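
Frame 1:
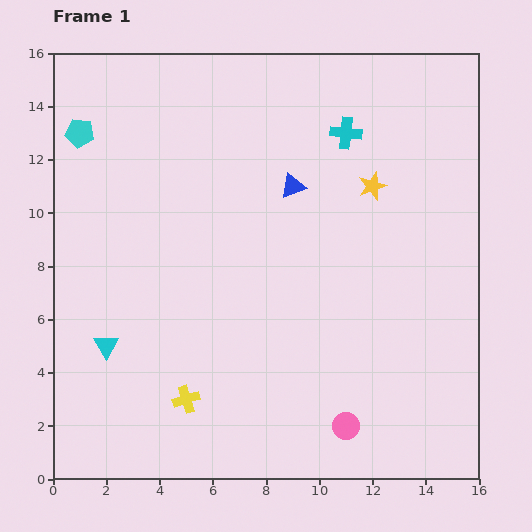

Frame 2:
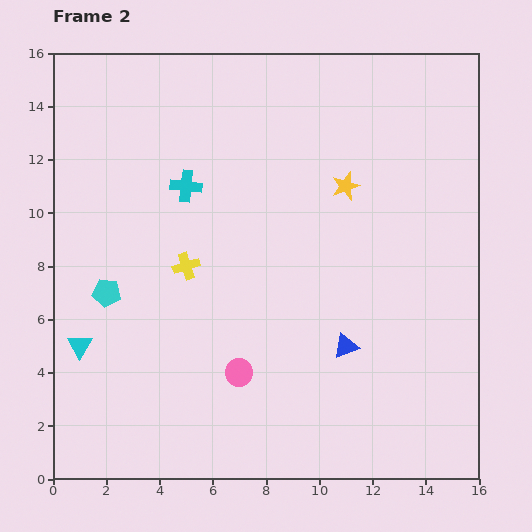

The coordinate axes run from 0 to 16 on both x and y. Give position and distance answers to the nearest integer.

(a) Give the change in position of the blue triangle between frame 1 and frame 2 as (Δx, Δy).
(2, -6)

The blue triangle was at (9, 11) in frame 1 and (11, 5) in frame 2.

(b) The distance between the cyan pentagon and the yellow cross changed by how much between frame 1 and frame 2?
-8

Distance in frame 1: 11. Distance in frame 2: 3.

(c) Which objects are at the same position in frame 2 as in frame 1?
none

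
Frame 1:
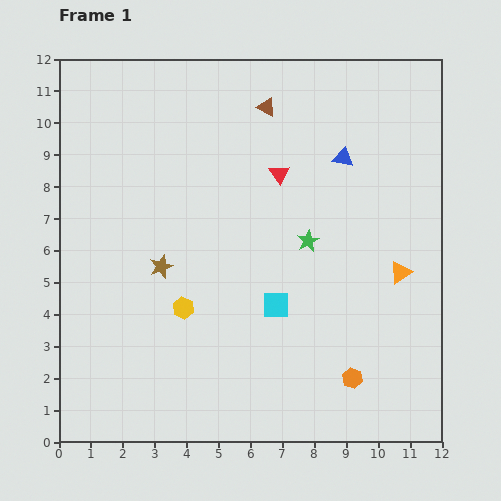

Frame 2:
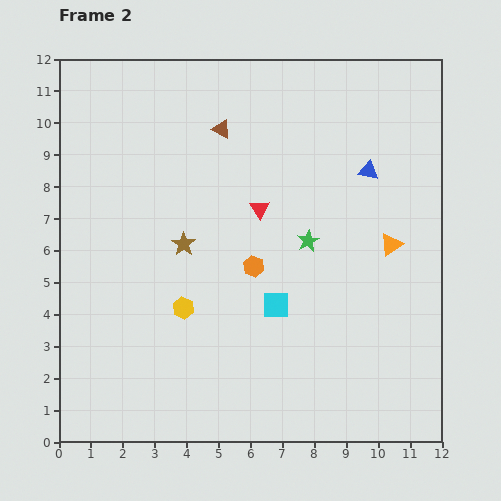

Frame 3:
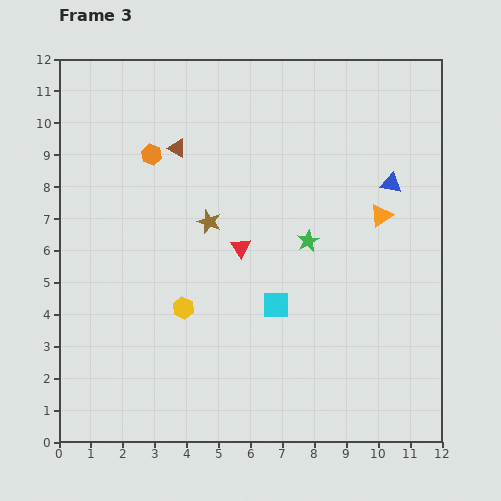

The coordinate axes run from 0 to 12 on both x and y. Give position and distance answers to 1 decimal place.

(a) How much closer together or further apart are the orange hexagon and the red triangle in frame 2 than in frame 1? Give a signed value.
-5.0

Distance in frame 1: 6.8. Distance in frame 2: 1.8.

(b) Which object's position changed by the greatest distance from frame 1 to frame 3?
the orange hexagon

(moved 9.4; next 3.1)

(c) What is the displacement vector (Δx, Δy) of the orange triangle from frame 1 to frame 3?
(-0.6, 1.8)

The orange triangle was at (10.7, 5.3) in frame 1 and (10.1, 7.1) in frame 3.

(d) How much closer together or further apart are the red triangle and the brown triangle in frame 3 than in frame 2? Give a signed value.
+0.9

Distance in frame 2: 2.8. Distance in frame 3: 3.7.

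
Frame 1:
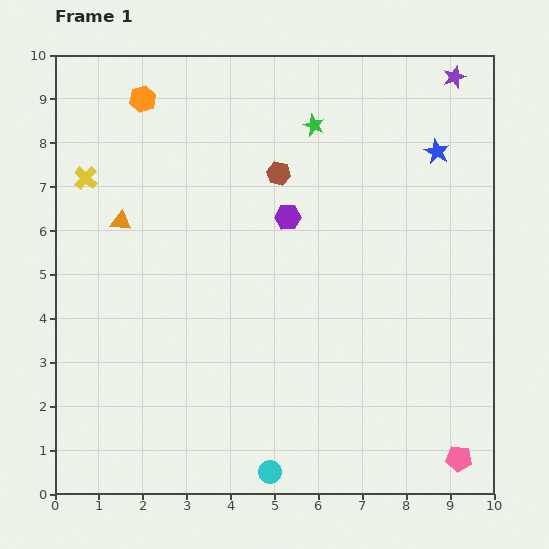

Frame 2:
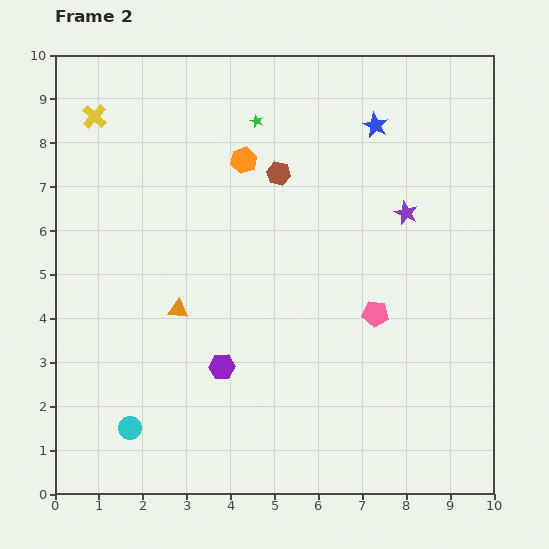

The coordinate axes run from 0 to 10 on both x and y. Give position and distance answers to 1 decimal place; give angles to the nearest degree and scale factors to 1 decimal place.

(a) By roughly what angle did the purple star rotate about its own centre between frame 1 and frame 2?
27° counter-clockwise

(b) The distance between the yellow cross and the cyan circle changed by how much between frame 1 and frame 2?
-0.8

Distance in frame 1: 7.9. Distance in frame 2: 7.1.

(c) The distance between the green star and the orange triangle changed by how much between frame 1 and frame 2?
-0.2

Distance in frame 1: 4.9. Distance in frame 2: 4.7.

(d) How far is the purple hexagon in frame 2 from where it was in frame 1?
3.7

The purple hexagon moved from (5.3, 6.3) to (3.8, 2.9), a distance of √(1.5² + 3.4²) ≈ 3.7.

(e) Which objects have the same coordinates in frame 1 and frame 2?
the brown hexagon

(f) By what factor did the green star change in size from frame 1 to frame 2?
0.6×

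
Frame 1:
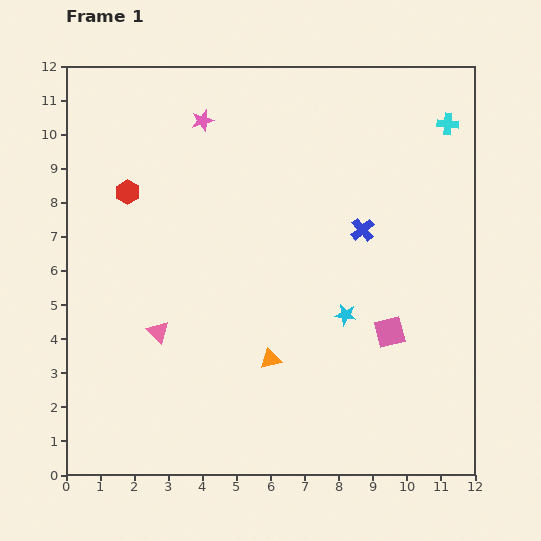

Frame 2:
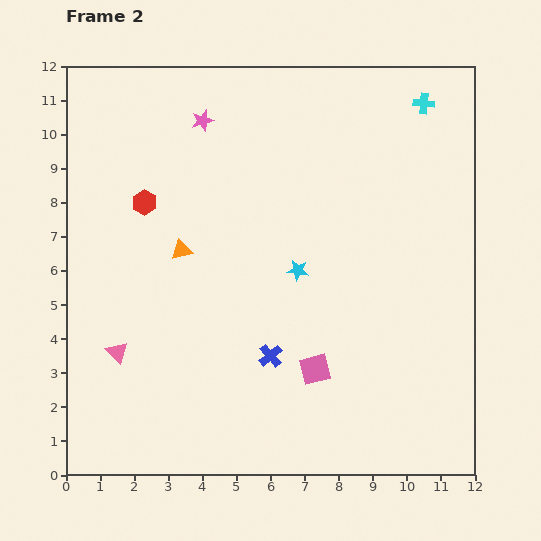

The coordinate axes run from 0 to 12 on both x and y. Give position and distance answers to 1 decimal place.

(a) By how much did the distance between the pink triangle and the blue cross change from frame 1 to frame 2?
-2.2

Distance in frame 1: 6.7. Distance in frame 2: 4.5.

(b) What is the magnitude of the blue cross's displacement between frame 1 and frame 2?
4.6

The blue cross moved from (8.7, 7.2) to (6.0, 3.5), a distance of √(2.7² + 3.7²) ≈ 4.6.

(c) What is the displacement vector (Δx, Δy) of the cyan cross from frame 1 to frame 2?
(-0.7, 0.6)

The cyan cross was at (11.2, 10.3) in frame 1 and (10.5, 10.9) in frame 2.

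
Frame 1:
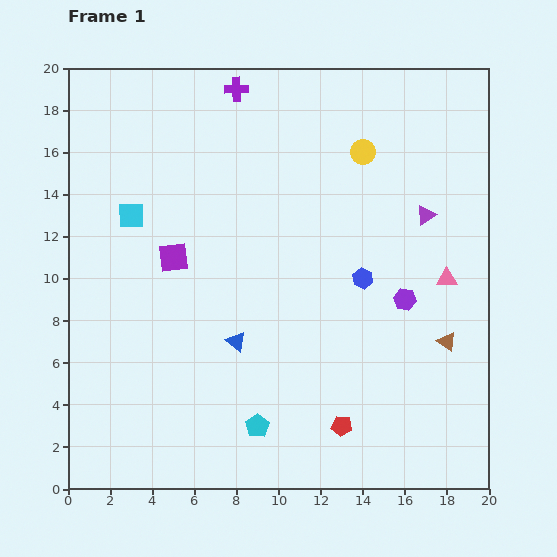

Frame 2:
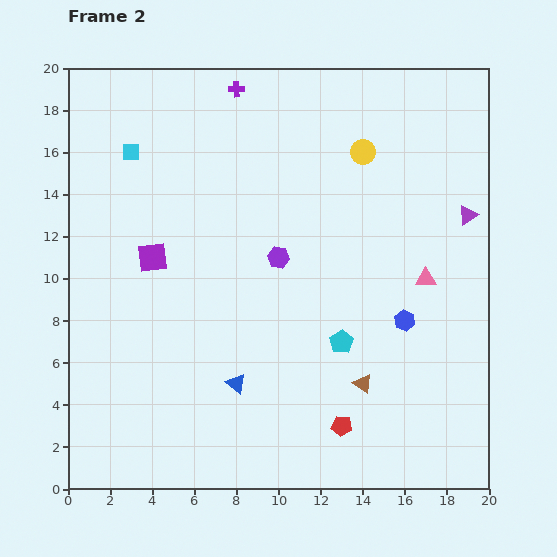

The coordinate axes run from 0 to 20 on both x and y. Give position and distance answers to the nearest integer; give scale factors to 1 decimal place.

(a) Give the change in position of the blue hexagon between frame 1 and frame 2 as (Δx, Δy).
(2, -2)

The blue hexagon was at (14, 10) in frame 1 and (16, 8) in frame 2.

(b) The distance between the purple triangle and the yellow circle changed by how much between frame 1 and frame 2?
+2

Distance in frame 1: 4. Distance in frame 2: 6.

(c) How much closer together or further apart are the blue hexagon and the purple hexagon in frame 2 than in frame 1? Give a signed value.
+5

Distance in frame 1: 2. Distance in frame 2: 7.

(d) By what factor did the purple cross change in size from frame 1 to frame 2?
0.7×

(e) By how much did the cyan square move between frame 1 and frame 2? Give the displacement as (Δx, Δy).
(0, 3)

The cyan square was at (3, 13) in frame 1 and (3, 16) in frame 2.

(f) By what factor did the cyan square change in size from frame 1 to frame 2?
0.7×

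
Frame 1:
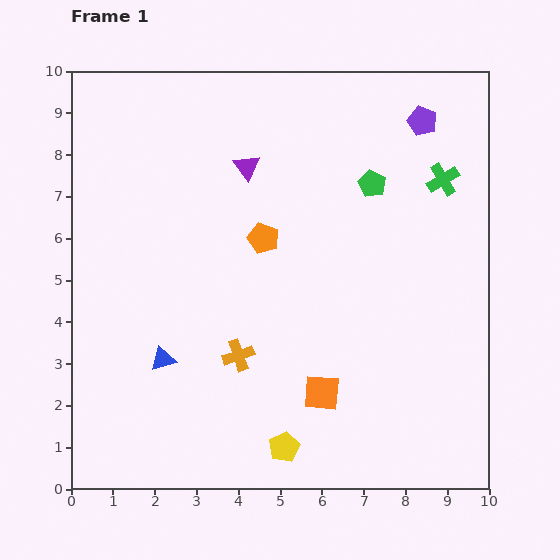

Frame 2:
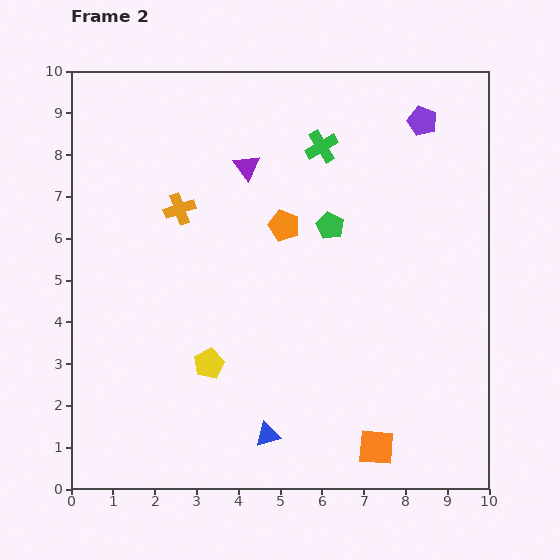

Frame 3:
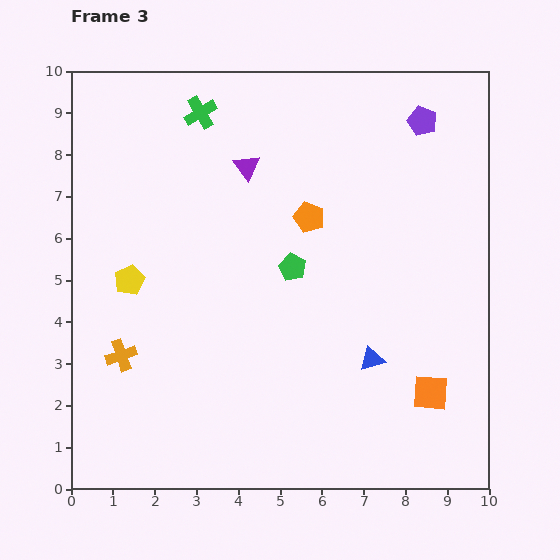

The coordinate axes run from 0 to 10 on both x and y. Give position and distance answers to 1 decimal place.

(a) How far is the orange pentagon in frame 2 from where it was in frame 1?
0.6

The orange pentagon moved from (4.6, 6.0) to (5.1, 6.3), a distance of √(0.5² + 0.3²) ≈ 0.6.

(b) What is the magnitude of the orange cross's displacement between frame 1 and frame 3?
2.8

The orange cross moved from (4.0, 3.2) to (1.2, 3.2), a distance of √(2.8² + 0.0²) ≈ 2.8.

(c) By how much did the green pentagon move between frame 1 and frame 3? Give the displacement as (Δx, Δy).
(-1.9, -2.0)

The green pentagon was at (7.2, 7.3) in frame 1 and (5.3, 5.3) in frame 3.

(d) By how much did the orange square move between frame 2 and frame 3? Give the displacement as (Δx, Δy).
(1.3, 1.3)

The orange square was at (7.3, 1.0) in frame 2 and (8.6, 2.3) in frame 3.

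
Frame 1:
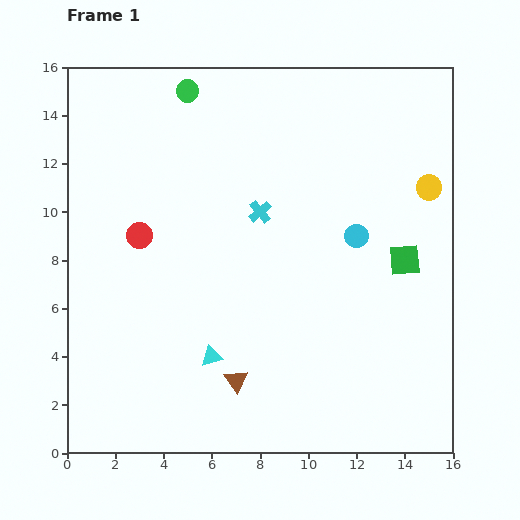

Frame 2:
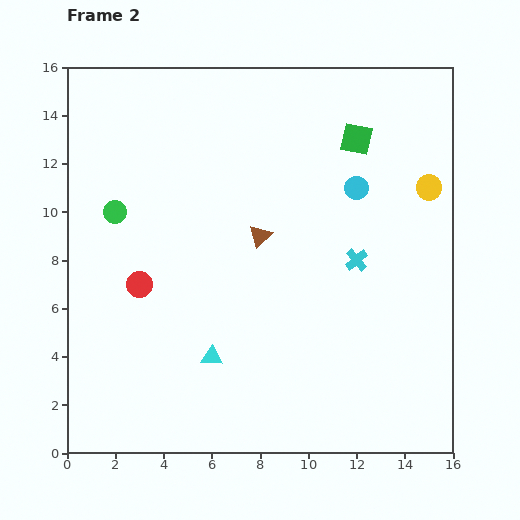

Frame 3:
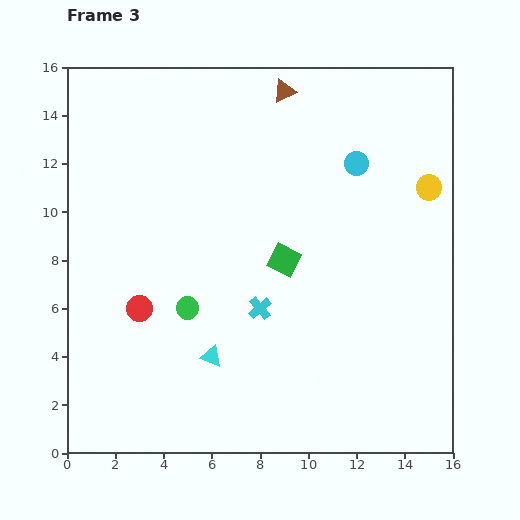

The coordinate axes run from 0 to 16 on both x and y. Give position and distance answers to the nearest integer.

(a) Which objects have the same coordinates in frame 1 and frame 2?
the yellow circle, the cyan triangle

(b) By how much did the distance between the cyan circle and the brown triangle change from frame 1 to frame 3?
-4

Distance in frame 1: 8. Distance in frame 3: 4.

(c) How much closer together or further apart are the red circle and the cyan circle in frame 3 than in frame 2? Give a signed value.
+1

Distance in frame 2: 10. Distance in frame 3: 11.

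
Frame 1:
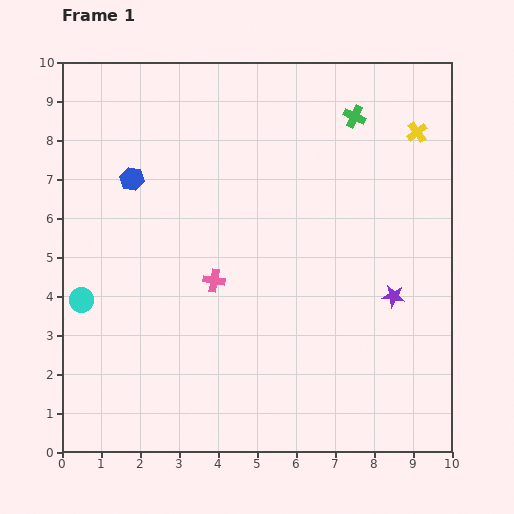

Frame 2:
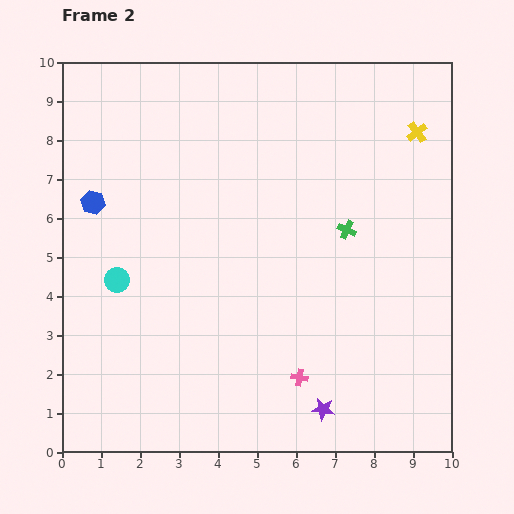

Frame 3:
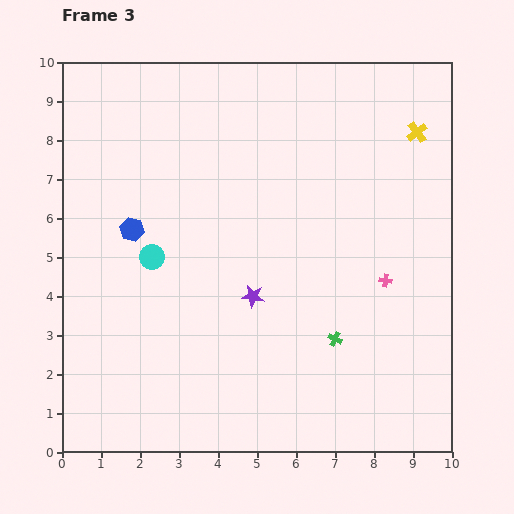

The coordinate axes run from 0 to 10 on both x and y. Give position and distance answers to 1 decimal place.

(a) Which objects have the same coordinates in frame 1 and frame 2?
the yellow cross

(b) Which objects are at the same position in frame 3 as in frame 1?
the yellow cross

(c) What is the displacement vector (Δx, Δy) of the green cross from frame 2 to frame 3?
(-0.3, -2.8)

The green cross was at (7.3, 5.7) in frame 2 and (7.0, 2.9) in frame 3.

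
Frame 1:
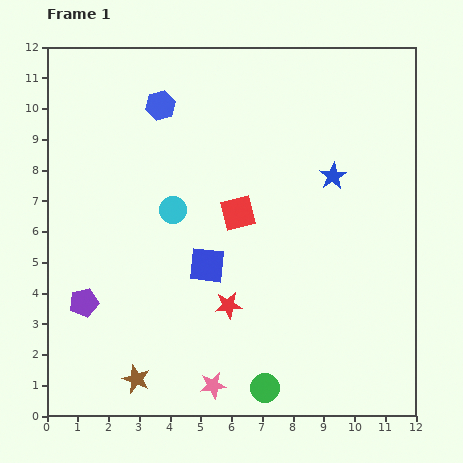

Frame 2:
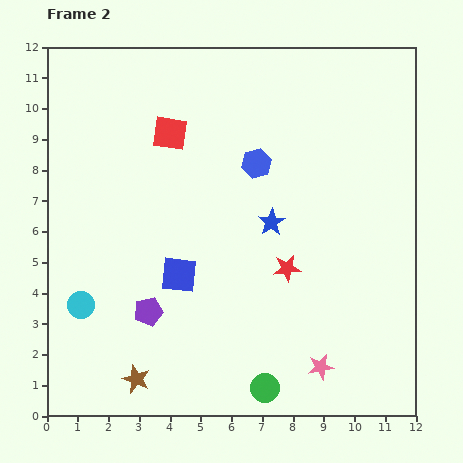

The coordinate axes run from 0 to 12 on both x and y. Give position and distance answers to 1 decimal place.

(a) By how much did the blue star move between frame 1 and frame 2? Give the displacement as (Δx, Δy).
(-2.0, -1.5)

The blue star was at (9.3, 7.8) in frame 1 and (7.3, 6.3) in frame 2.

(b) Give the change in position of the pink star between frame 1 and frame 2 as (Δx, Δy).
(3.5, 0.6)

The pink star was at (5.4, 1.0) in frame 1 and (8.9, 1.6) in frame 2.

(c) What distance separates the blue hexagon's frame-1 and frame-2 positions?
3.6

The blue hexagon moved from (3.7, 10.1) to (6.8, 8.2), a distance of √(3.1² + 1.9²) ≈ 3.6.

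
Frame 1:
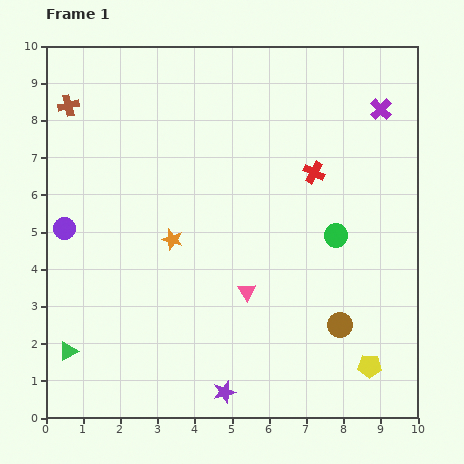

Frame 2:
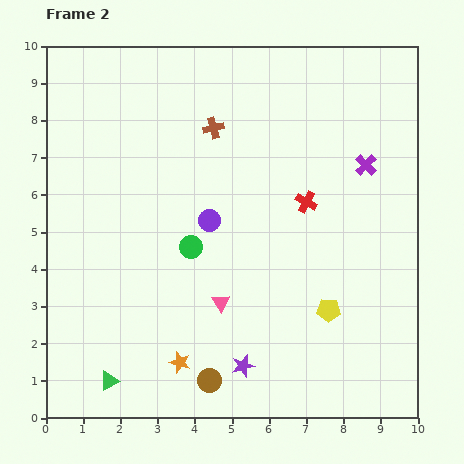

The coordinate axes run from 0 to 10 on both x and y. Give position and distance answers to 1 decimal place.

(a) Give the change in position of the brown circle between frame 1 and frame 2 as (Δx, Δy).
(-3.5, -1.5)

The brown circle was at (7.9, 2.5) in frame 1 and (4.4, 1.0) in frame 2.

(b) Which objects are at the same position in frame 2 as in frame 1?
none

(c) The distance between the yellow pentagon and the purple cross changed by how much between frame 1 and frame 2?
-2.9

Distance in frame 1: 6.9. Distance in frame 2: 4.0.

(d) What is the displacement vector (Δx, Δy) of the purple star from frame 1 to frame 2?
(0.5, 0.7)

The purple star was at (4.8, 0.7) in frame 1 and (5.3, 1.4) in frame 2.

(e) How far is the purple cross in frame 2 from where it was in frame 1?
1.6

The purple cross moved from (9.0, 8.3) to (8.6, 6.8), a distance of √(0.4² + 1.5²) ≈ 1.6.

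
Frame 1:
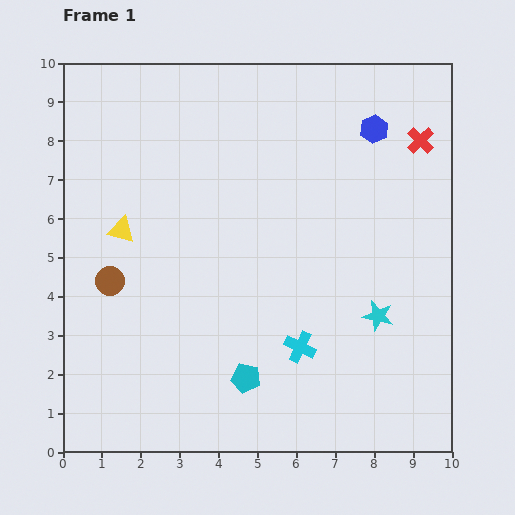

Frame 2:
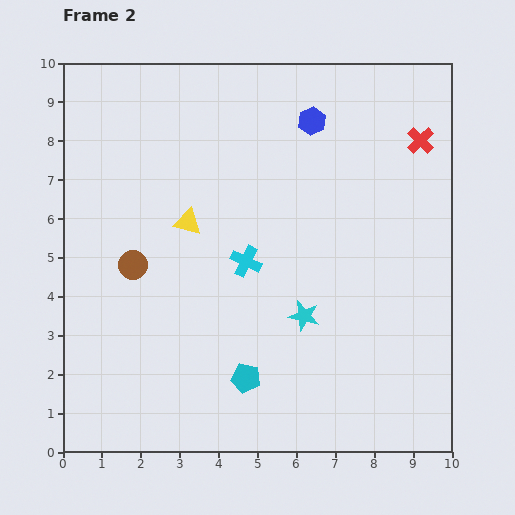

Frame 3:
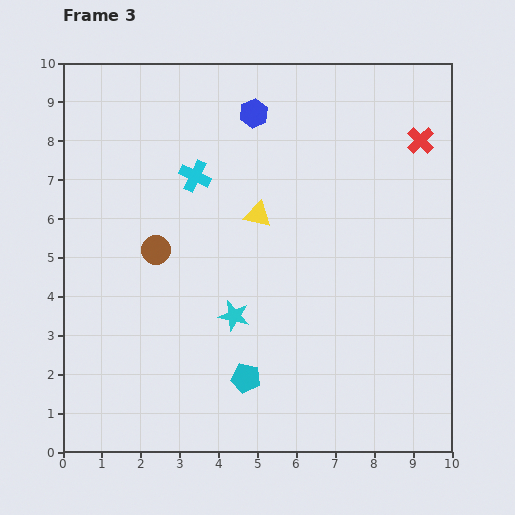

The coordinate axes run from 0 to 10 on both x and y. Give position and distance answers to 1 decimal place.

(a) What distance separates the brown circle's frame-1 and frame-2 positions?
0.7

The brown circle moved from (1.2, 4.4) to (1.8, 4.8), a distance of √(0.6² + 0.4²) ≈ 0.7.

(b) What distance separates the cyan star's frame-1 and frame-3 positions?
3.7

The cyan star moved from (8.1, 3.5) to (4.4, 3.5), a distance of √(3.7² + 0.0²) ≈ 3.7.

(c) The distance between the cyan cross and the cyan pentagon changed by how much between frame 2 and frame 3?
+2.4

Distance in frame 2: 3.0. Distance in frame 3: 5.4.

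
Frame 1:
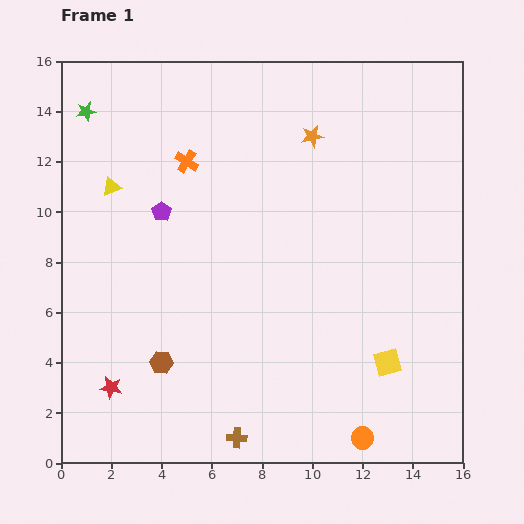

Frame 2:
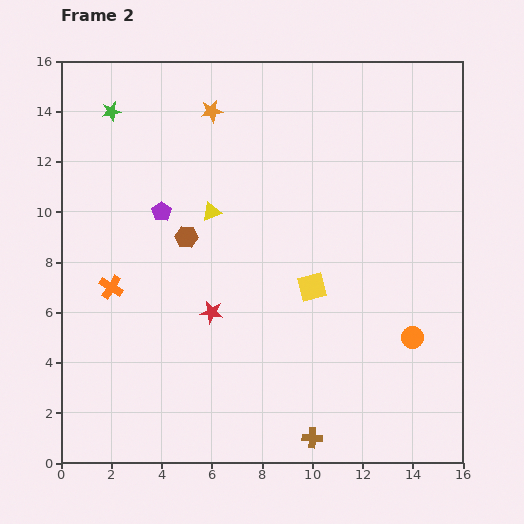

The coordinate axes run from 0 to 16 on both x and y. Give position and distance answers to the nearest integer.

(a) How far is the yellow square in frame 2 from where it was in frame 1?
4

The yellow square moved from (13, 4) to (10, 7), a distance of √(3² + 3²) ≈ 4.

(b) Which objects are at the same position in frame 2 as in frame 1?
the purple pentagon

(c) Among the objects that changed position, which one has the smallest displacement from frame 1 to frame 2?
the green star

(moved 1)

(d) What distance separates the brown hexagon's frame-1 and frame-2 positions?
5

The brown hexagon moved from (4, 4) to (5, 9), a distance of √(1² + 5²) ≈ 5.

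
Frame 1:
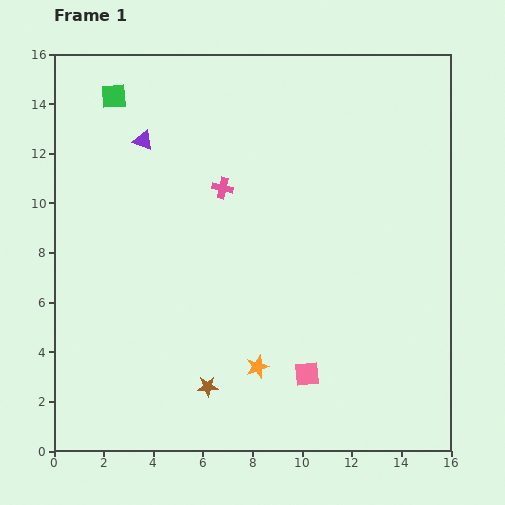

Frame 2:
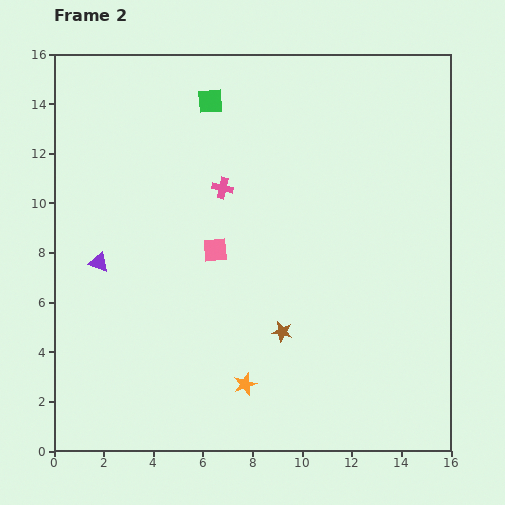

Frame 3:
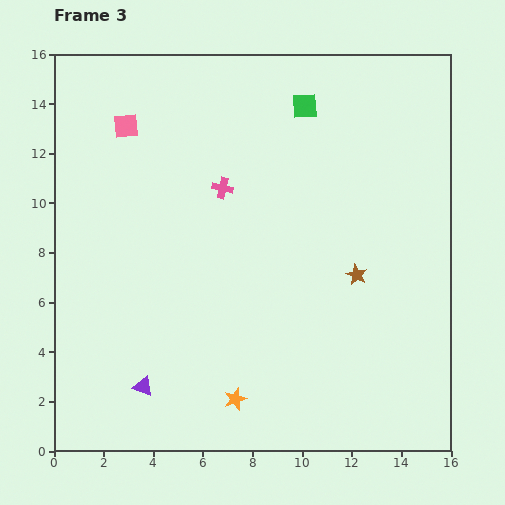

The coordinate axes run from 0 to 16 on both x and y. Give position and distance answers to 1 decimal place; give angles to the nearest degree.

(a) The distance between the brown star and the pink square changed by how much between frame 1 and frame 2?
+0.3

Distance in frame 1: 4.0. Distance in frame 2: 4.3.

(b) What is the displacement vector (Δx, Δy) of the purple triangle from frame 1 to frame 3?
(0.0, -9.9)

The purple triangle was at (3.6, 12.5) in frame 1 and (3.6, 2.6) in frame 3.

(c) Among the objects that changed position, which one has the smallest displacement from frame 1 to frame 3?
the orange star

(moved 1.6)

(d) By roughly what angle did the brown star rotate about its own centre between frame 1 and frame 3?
30° clockwise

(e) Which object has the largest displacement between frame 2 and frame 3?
the pink square

(moved 6.2; next 5.3)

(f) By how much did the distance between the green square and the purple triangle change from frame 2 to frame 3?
+5.1

Distance in frame 2: 7.9. Distance in frame 3: 13.0.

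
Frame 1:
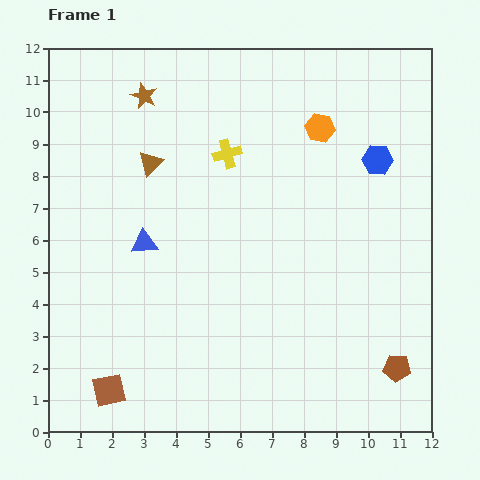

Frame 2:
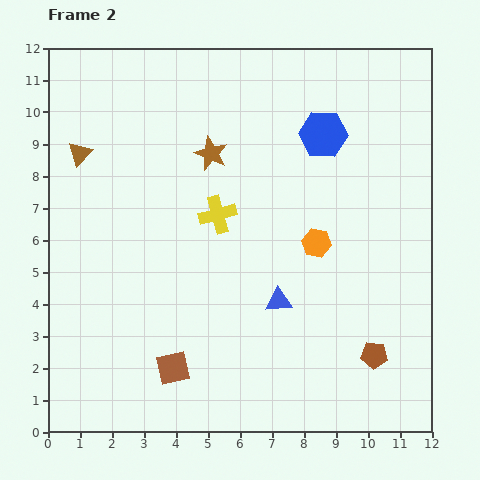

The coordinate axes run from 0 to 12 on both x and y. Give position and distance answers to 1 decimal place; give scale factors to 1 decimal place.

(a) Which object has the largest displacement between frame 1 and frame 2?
the blue triangle

(moved 4.6; next 3.6)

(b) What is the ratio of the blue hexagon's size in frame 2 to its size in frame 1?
1.6×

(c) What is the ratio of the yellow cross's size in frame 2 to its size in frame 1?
1.3×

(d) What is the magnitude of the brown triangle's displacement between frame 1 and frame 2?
2.2

The brown triangle moved from (3.2, 8.4) to (1.0, 8.7), a distance of √(2.2² + 0.3²) ≈ 2.2.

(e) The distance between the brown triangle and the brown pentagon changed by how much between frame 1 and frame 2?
+1.2

Distance in frame 1: 10.0. Distance in frame 2: 11.2.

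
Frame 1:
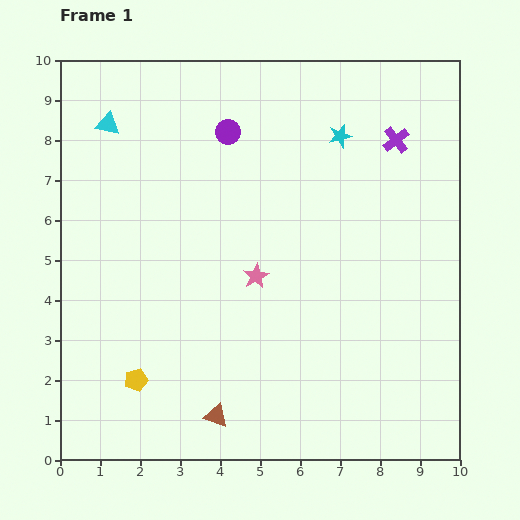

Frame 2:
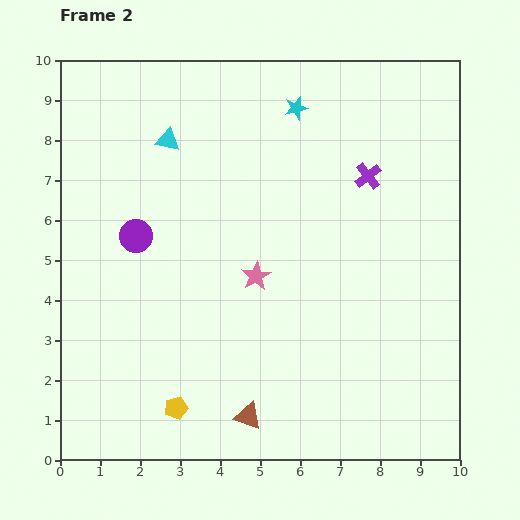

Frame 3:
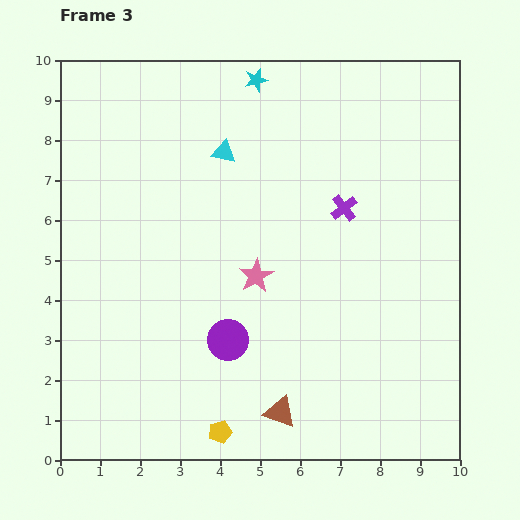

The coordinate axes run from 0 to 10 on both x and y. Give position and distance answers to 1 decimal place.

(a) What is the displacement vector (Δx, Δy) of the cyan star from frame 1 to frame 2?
(-1.1, 0.7)

The cyan star was at (7.0, 8.1) in frame 1 and (5.9, 8.8) in frame 2.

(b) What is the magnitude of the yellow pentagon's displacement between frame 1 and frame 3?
2.5

The yellow pentagon moved from (1.9, 2.0) to (4.0, 0.7), a distance of √(2.1² + 1.3²) ≈ 2.5.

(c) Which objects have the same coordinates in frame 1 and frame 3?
the pink star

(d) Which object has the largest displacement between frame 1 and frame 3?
the purple circle

(moved 5.2; next 3.0)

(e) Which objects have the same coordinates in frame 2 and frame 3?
the pink star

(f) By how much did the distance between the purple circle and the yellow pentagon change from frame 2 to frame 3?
-2.1

Distance in frame 2: 4.4. Distance in frame 3: 2.3.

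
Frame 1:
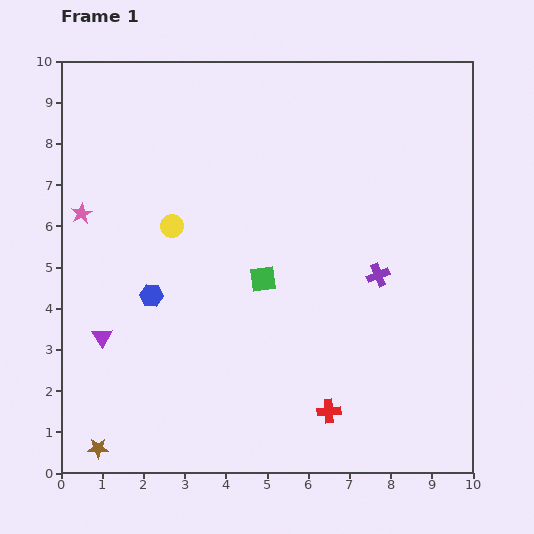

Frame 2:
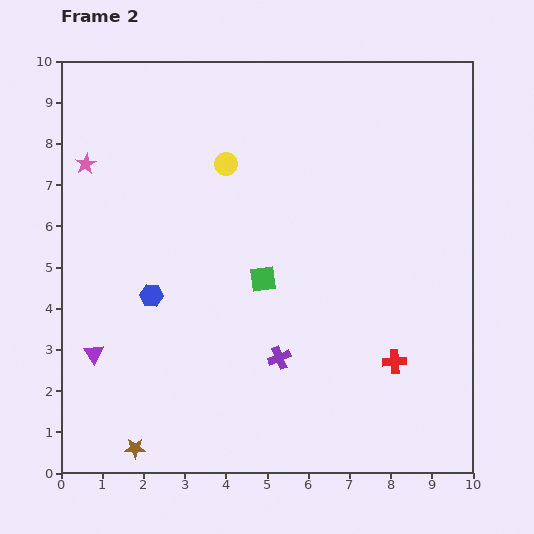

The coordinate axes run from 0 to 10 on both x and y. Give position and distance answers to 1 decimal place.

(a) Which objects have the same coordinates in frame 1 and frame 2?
the blue hexagon, the green square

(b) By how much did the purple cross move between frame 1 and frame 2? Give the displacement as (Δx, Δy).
(-2.4, -2.0)

The purple cross was at (7.7, 4.8) in frame 1 and (5.3, 2.8) in frame 2.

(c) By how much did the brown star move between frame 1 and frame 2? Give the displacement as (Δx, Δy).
(0.9, 0.0)

The brown star was at (0.9, 0.6) in frame 1 and (1.8, 0.6) in frame 2.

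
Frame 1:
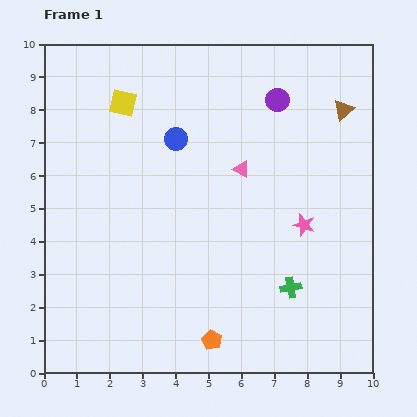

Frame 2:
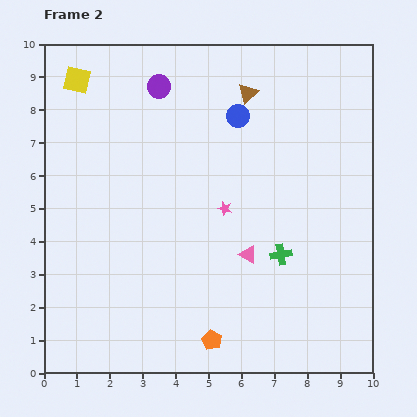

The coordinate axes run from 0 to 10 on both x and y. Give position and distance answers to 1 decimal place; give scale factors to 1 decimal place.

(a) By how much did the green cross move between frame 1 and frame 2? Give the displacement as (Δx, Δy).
(-0.3, 1.0)

The green cross was at (7.5, 2.6) in frame 1 and (7.2, 3.6) in frame 2.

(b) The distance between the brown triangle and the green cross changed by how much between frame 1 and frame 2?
-0.6

Distance in frame 1: 5.6. Distance in frame 2: 5.0.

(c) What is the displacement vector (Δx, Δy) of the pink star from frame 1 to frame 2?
(-2.4, 0.5)

The pink star was at (7.9, 4.5) in frame 1 and (5.5, 5.0) in frame 2.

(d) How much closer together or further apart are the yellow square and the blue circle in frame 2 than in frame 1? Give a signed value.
+3.1

Distance in frame 1: 1.9. Distance in frame 2: 5.0.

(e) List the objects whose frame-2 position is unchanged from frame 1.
the orange pentagon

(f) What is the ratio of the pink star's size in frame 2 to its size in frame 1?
0.6×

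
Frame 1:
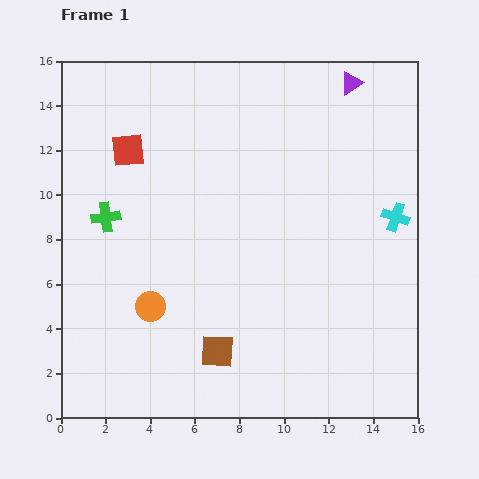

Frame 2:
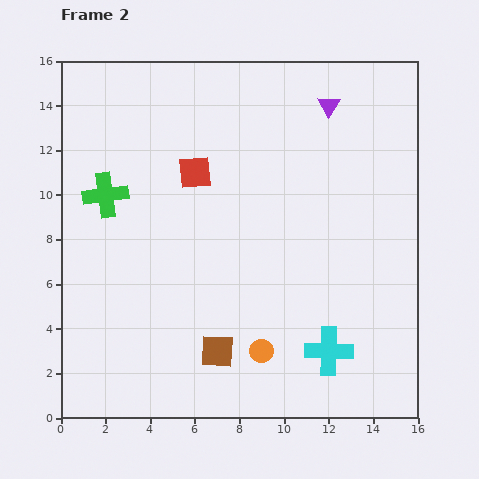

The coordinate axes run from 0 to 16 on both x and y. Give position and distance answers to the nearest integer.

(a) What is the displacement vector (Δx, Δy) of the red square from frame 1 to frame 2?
(3, -1)

The red square was at (3, 12) in frame 1 and (6, 11) in frame 2.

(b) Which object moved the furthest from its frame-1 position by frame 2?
the cyan cross

(moved 7; next 5)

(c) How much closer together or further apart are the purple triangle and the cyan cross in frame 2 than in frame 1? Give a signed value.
+5

Distance in frame 1: 6. Distance in frame 2: 11.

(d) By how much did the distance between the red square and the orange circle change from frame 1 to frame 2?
+2

Distance in frame 1: 7. Distance in frame 2: 9.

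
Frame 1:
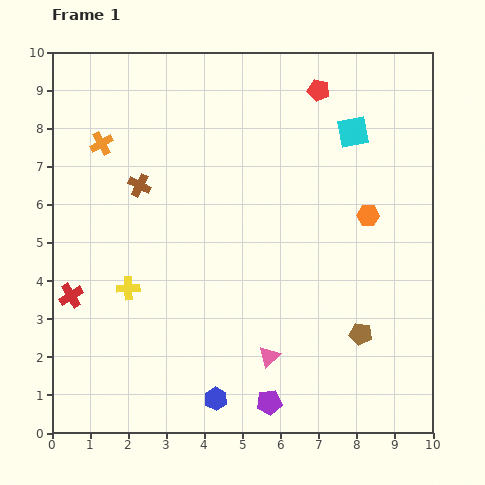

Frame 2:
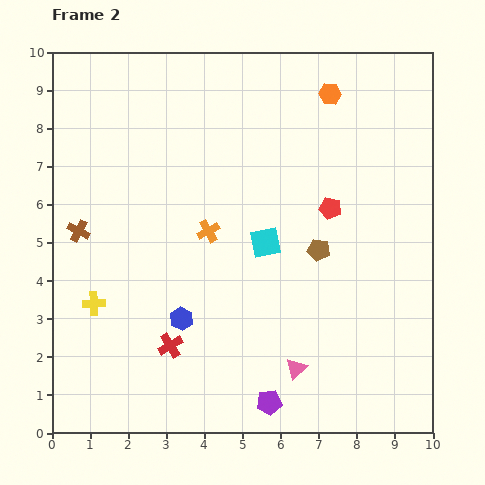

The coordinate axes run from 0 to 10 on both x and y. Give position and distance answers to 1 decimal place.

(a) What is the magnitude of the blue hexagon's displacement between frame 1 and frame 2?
2.3

The blue hexagon moved from (4.3, 0.9) to (3.4, 3.0), a distance of √(0.9² + 2.1²) ≈ 2.3.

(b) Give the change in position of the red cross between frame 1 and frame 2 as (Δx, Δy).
(2.6, -1.3)

The red cross was at (0.5, 3.6) in frame 1 and (3.1, 2.3) in frame 2.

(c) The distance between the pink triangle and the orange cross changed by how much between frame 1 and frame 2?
-2.8

Distance in frame 1: 7.1. Distance in frame 2: 4.3.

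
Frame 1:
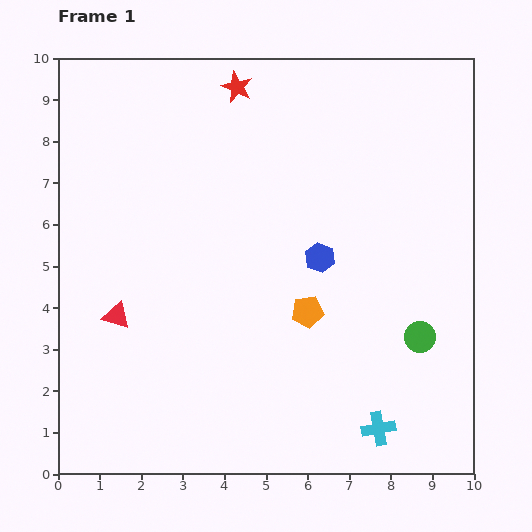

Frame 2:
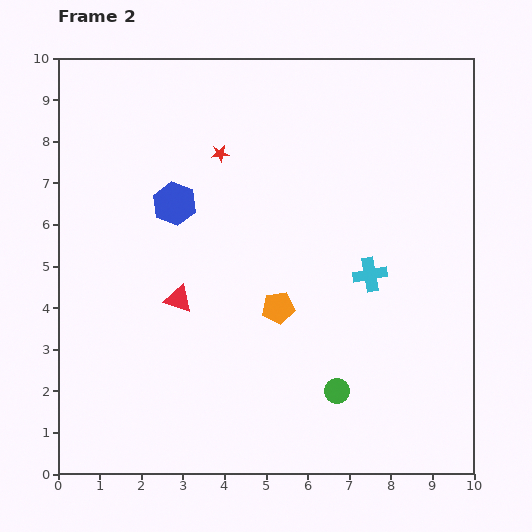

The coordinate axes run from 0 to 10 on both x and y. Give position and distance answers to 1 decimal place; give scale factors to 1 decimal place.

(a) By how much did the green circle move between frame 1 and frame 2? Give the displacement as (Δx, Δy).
(-2.0, -1.3)

The green circle was at (8.7, 3.3) in frame 1 and (6.7, 2.0) in frame 2.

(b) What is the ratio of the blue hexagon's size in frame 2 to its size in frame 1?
1.5×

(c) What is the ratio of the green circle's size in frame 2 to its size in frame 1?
0.8×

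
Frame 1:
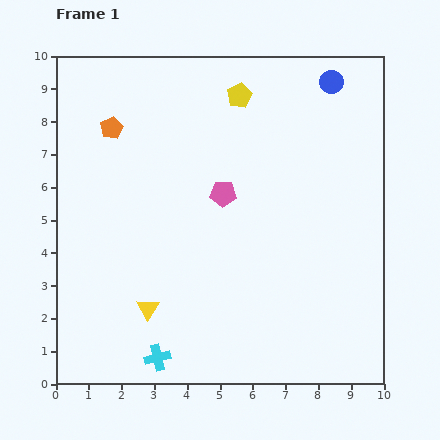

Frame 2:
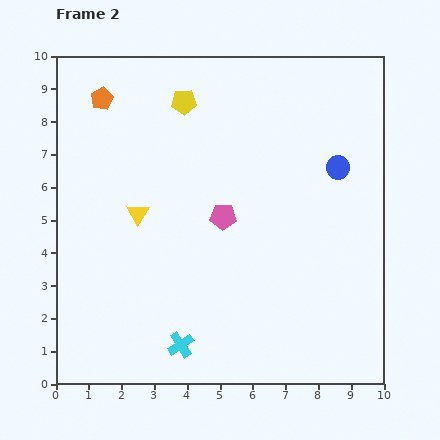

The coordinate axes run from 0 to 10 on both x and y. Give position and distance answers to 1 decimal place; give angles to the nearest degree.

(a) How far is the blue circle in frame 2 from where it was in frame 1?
2.6

The blue circle moved from (8.4, 9.2) to (8.6, 6.6), a distance of √(0.2² + 2.6²) ≈ 2.6.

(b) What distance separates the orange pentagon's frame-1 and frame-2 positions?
0.9

The orange pentagon moved from (1.7, 7.8) to (1.4, 8.7), a distance of √(0.3² + 0.9²) ≈ 0.9.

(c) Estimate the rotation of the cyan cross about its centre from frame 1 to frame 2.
19° counter-clockwise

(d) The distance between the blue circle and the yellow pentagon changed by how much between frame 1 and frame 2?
+2.3

Distance in frame 1: 2.8. Distance in frame 2: 5.1.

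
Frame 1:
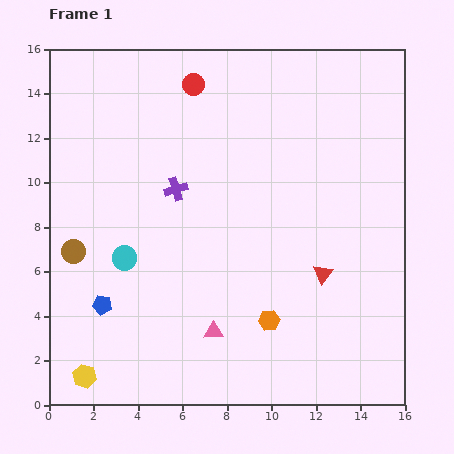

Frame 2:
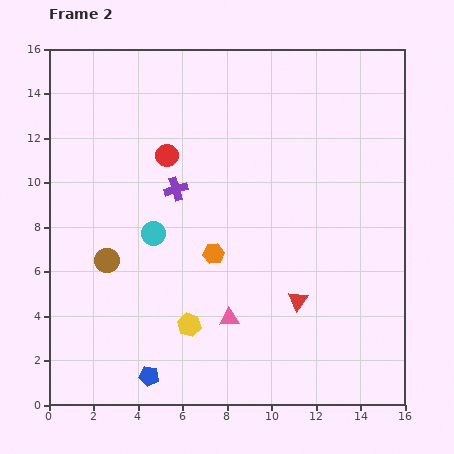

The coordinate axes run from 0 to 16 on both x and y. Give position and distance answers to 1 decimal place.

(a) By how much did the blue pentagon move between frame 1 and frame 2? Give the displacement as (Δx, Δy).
(2.1, -3.2)

The blue pentagon was at (2.4, 4.5) in frame 1 and (4.5, 1.3) in frame 2.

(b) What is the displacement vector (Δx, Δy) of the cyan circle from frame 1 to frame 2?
(1.3, 1.1)

The cyan circle was at (3.4, 6.6) in frame 1 and (4.7, 7.7) in frame 2.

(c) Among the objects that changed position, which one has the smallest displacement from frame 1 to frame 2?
the pink triangle

(moved 0.9)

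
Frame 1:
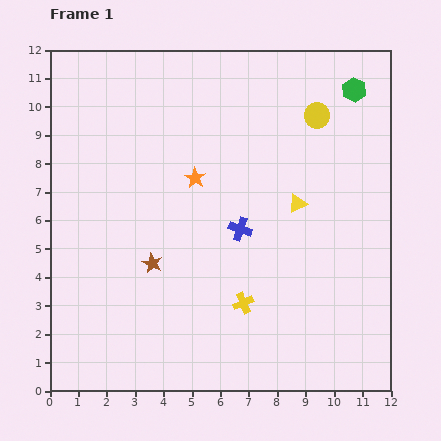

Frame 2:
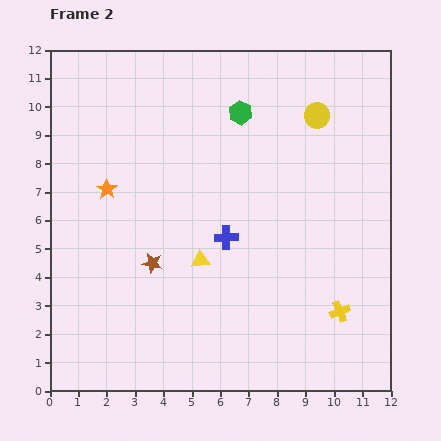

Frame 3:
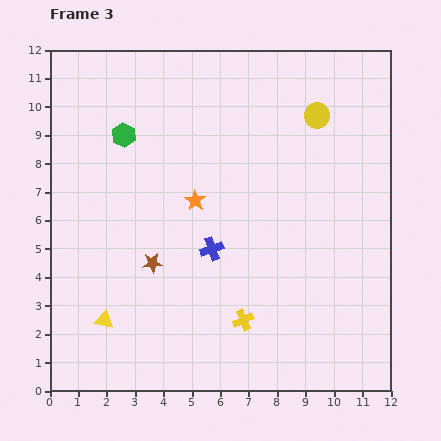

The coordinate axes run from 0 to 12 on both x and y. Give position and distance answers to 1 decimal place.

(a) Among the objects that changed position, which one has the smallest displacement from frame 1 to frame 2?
the blue cross

(moved 0.6)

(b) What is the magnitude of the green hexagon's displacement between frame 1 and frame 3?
8.3

The green hexagon moved from (10.7, 10.6) to (2.6, 9.0), a distance of √(8.1² + 1.6²) ≈ 8.3.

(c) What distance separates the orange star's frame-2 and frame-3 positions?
3.1

The orange star moved from (2.0, 7.1) to (5.1, 6.7), a distance of √(3.1² + 0.4²) ≈ 3.1.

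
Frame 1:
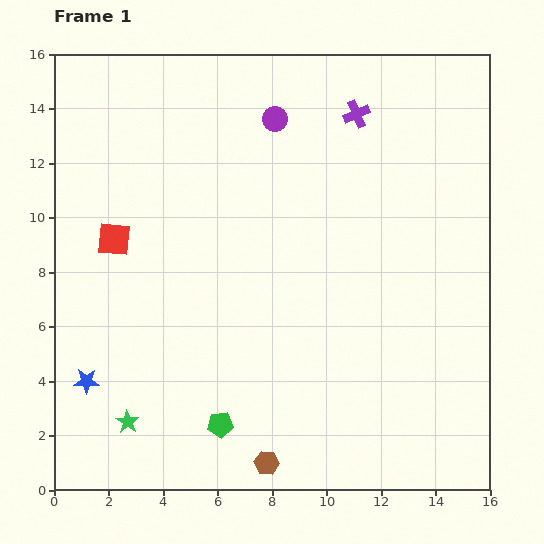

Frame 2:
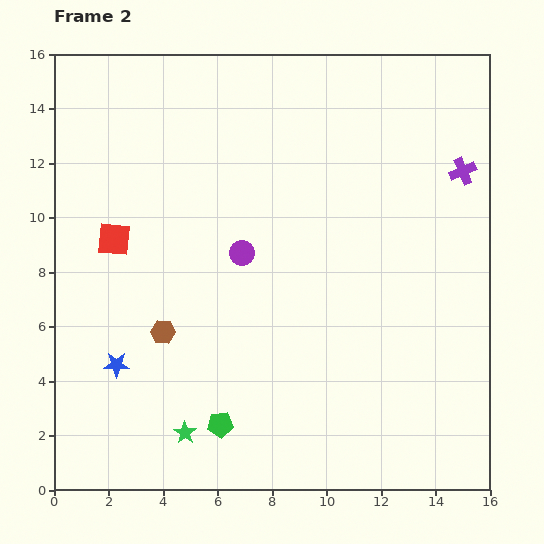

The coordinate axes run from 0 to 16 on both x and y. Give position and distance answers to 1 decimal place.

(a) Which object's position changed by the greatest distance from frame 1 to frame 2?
the brown hexagon

(moved 6.1; next 5.0)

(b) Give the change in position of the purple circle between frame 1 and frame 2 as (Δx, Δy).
(-1.2, -4.9)

The purple circle was at (8.1, 13.6) in frame 1 and (6.9, 8.7) in frame 2.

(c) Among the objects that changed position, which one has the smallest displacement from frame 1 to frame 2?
the blue star

(moved 1.3)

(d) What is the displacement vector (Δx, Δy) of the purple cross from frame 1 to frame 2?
(3.9, -2.1)

The purple cross was at (11.1, 13.8) in frame 1 and (15.0, 11.7) in frame 2.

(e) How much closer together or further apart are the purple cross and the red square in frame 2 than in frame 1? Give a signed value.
+3.0

Distance in frame 1: 10.0. Distance in frame 2: 13.0.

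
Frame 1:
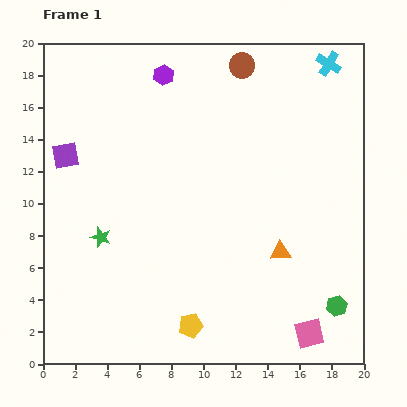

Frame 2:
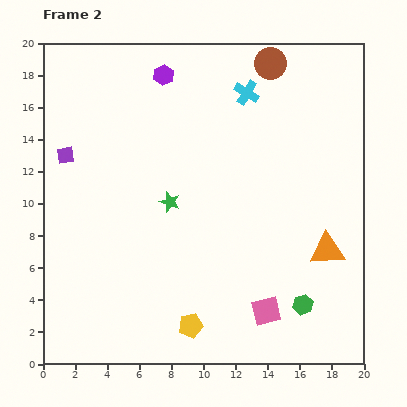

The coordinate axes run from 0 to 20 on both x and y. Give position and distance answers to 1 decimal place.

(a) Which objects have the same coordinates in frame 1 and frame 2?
the yellow pentagon, the purple square, the purple hexagon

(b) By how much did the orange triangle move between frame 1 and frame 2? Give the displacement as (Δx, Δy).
(2.9, 0.1)

The orange triangle was at (14.8, 7.0) in frame 1 and (17.7, 7.1) in frame 2.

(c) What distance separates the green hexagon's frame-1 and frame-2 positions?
2.1

The green hexagon moved from (18.3, 3.6) to (16.2, 3.7), a distance of √(2.1² + 0.1²) ≈ 2.1.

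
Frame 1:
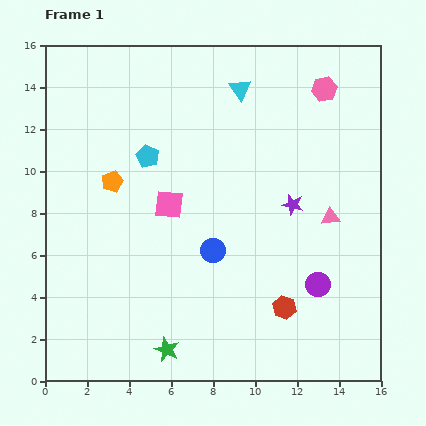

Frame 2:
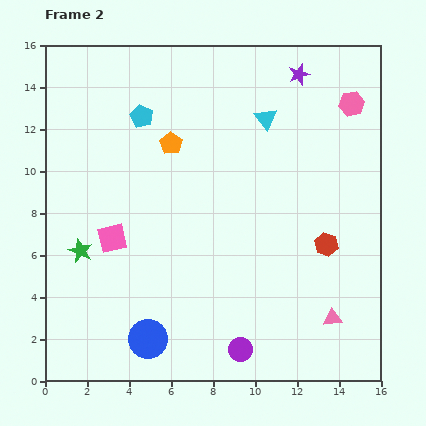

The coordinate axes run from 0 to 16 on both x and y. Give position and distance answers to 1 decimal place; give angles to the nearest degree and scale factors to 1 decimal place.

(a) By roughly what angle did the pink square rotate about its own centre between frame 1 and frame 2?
20° counter-clockwise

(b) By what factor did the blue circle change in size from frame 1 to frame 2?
1.6×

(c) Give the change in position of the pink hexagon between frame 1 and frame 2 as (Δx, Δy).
(1.3, -0.7)

The pink hexagon was at (13.3, 13.9) in frame 1 and (14.6, 13.2) in frame 2.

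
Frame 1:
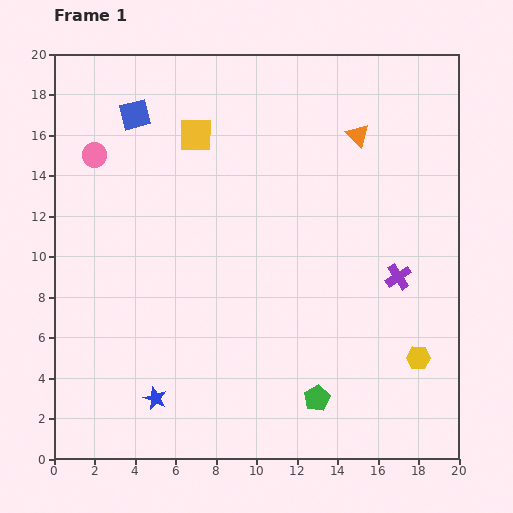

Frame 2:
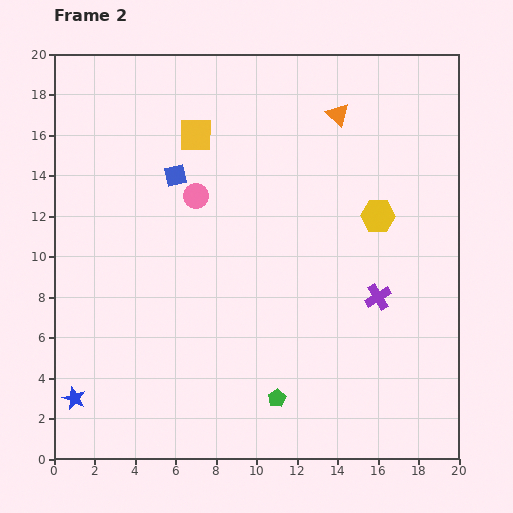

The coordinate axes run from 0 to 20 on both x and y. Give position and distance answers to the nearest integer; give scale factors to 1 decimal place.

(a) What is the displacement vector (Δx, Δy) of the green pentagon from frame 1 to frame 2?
(-2, 0)

The green pentagon was at (13, 3) in frame 1 and (11, 3) in frame 2.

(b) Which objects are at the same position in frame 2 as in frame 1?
the yellow square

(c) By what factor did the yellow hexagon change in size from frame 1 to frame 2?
1.4×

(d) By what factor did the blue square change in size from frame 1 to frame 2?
0.7×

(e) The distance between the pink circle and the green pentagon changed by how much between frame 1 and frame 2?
-5

Distance in frame 1: 16. Distance in frame 2: 11.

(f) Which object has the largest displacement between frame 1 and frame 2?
the yellow hexagon

(moved 7; next 5)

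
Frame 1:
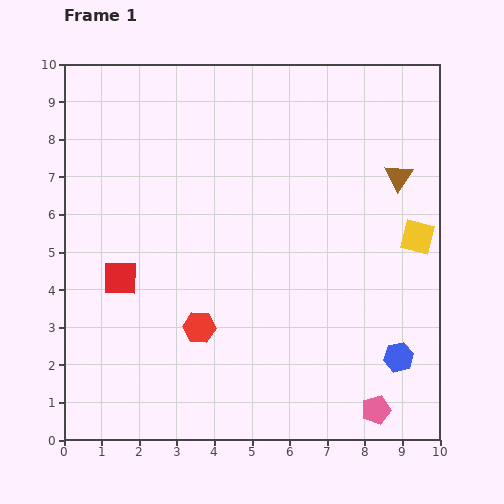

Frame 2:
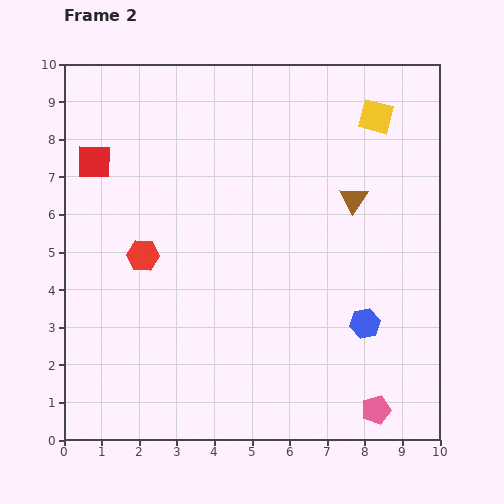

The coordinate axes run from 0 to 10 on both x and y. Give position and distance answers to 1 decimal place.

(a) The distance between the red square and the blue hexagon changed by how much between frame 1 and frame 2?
+0.7

Distance in frame 1: 7.7. Distance in frame 2: 8.4.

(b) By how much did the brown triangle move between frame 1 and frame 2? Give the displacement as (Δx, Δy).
(-1.2, -0.6)

The brown triangle was at (8.9, 7.0) in frame 1 and (7.7, 6.4) in frame 2.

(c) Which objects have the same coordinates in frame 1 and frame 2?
the pink pentagon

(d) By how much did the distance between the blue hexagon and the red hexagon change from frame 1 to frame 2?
+0.8

Distance in frame 1: 5.4. Distance in frame 2: 6.2.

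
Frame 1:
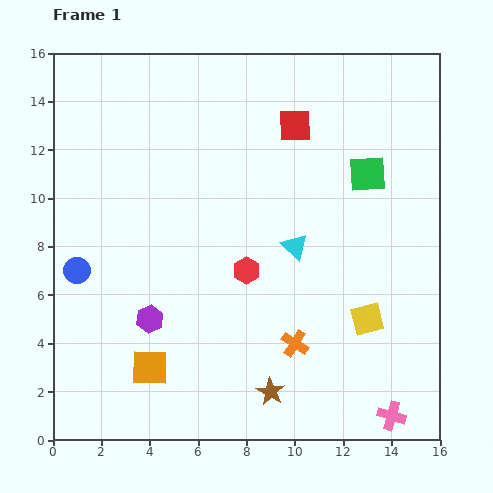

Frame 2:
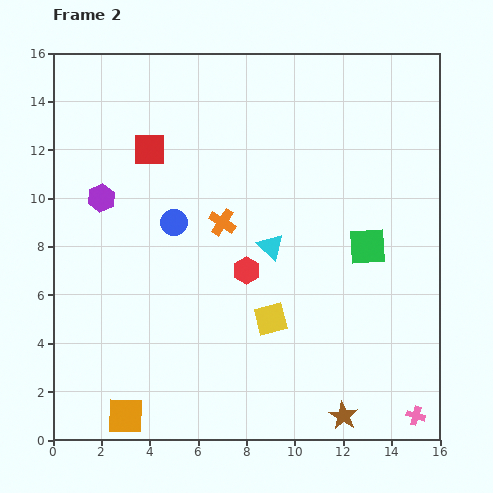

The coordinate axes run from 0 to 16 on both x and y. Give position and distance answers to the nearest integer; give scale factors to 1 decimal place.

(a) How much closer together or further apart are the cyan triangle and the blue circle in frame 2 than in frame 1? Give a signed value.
-5

Distance in frame 1: 9. Distance in frame 2: 4.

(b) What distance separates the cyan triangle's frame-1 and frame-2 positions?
1

The cyan triangle moved from (10, 8) to (9, 8), a distance of √(1² + 0²) ≈ 1.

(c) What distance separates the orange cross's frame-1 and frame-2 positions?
6

The orange cross moved from (10, 4) to (7, 9), a distance of √(3² + 5²) ≈ 6.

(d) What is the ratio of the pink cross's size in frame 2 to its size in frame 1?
0.6×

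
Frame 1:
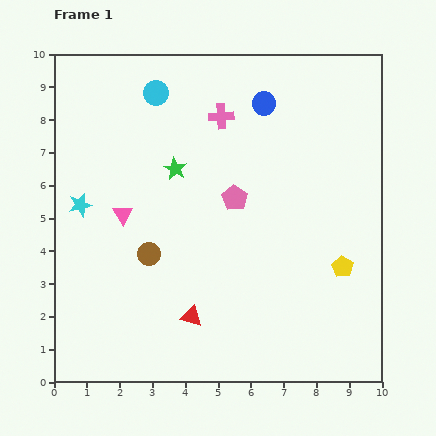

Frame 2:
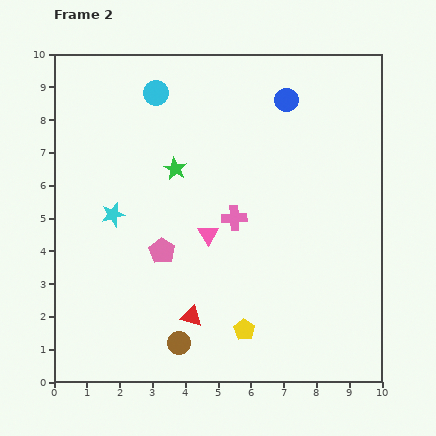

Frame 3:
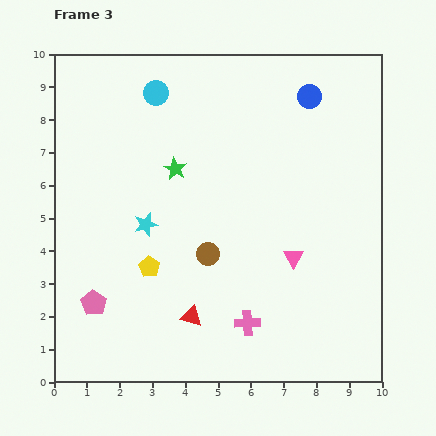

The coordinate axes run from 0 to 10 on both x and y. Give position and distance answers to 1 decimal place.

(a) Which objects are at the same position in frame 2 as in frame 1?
the cyan circle, the red triangle, the green star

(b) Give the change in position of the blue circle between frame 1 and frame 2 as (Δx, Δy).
(0.7, 0.1)

The blue circle was at (6.4, 8.5) in frame 1 and (7.1, 8.6) in frame 2.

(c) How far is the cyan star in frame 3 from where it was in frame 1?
2.1

The cyan star moved from (0.8, 5.4) to (2.8, 4.8), a distance of √(2.0² + 0.6²) ≈ 2.1.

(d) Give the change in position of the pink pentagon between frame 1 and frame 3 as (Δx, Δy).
(-4.3, -3.2)

The pink pentagon was at (5.5, 5.6) in frame 1 and (1.2, 2.4) in frame 3.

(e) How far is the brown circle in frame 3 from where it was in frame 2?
2.8

The brown circle moved from (3.8, 1.2) to (4.7, 3.9), a distance of √(0.9² + 2.7²) ≈ 2.8.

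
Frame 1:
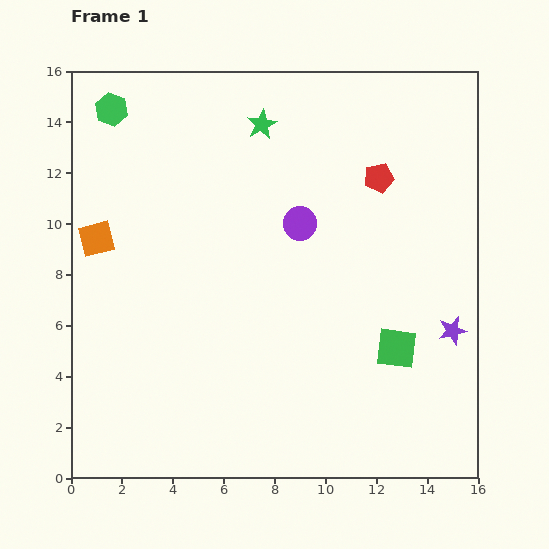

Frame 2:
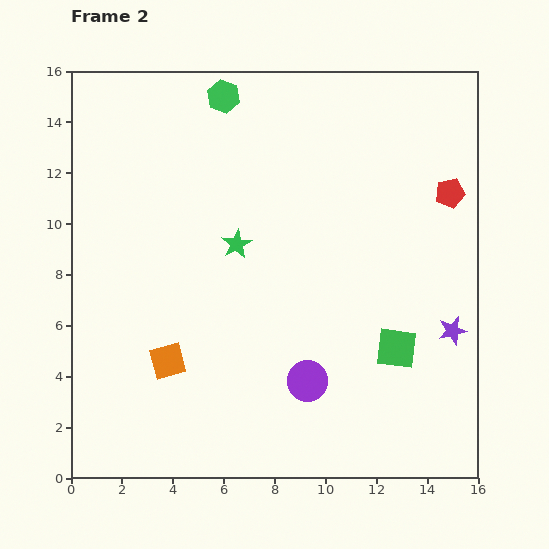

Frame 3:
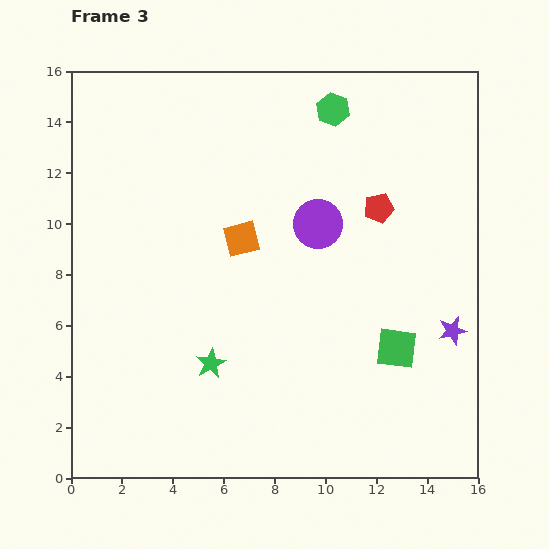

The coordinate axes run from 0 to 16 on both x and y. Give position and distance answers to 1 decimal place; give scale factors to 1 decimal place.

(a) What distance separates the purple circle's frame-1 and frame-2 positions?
6.2

The purple circle moved from (9.0, 10.0) to (9.3, 3.8), a distance of √(0.3² + 6.2²) ≈ 6.2.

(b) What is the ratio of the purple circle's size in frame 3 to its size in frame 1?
1.5×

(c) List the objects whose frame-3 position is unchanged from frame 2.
the green square, the purple star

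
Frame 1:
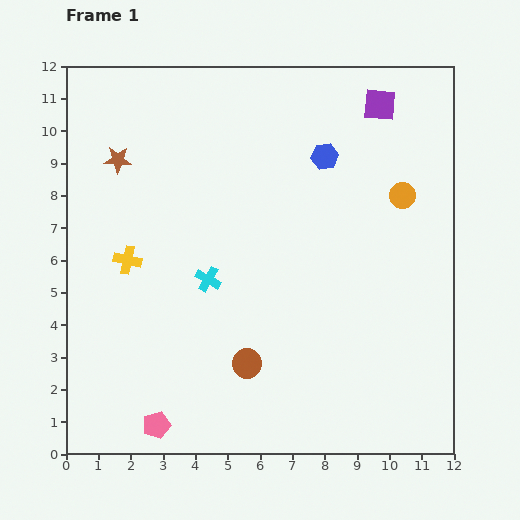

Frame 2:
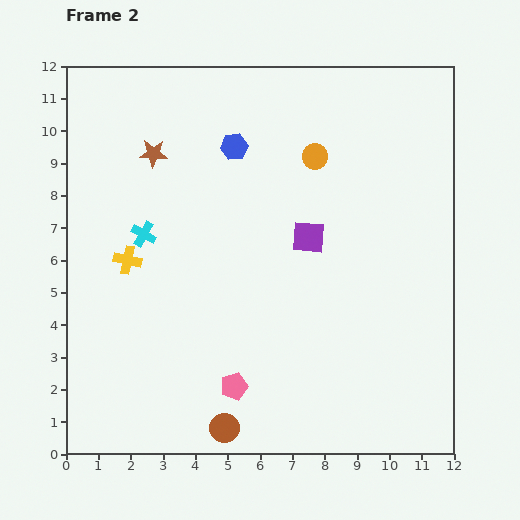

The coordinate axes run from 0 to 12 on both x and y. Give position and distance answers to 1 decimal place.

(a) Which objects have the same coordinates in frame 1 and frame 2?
the yellow cross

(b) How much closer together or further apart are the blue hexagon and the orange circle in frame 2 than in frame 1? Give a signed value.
-0.2

Distance in frame 1: 2.7. Distance in frame 2: 2.5.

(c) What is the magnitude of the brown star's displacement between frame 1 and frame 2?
1.1

The brown star moved from (1.6, 9.1) to (2.7, 9.3), a distance of √(1.1² + 0.2²) ≈ 1.1.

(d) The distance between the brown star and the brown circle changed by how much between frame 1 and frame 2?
+1.3

Distance in frame 1: 7.5. Distance in frame 2: 8.8.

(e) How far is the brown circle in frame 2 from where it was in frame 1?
2.1

The brown circle moved from (5.6, 2.8) to (4.9, 0.8), a distance of √(0.7² + 2.0²) ≈ 2.1.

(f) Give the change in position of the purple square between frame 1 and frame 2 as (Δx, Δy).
(-2.2, -4.1)

The purple square was at (9.7, 10.8) in frame 1 and (7.5, 6.7) in frame 2.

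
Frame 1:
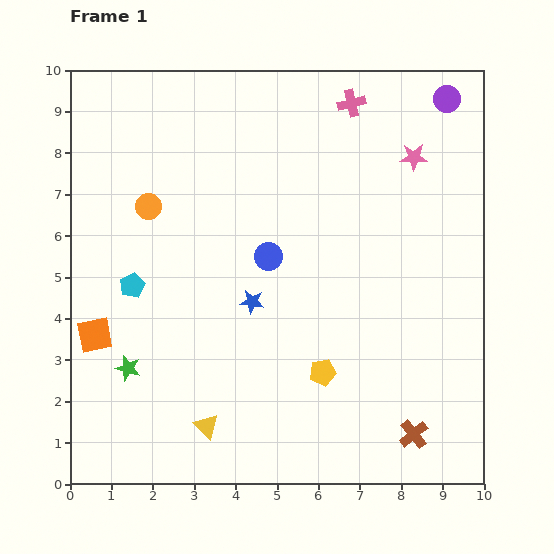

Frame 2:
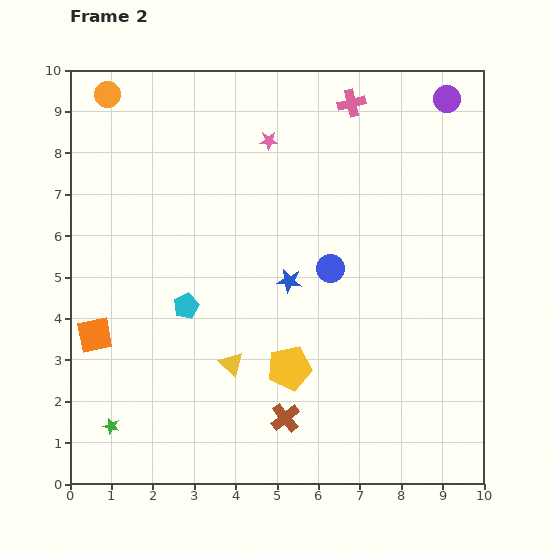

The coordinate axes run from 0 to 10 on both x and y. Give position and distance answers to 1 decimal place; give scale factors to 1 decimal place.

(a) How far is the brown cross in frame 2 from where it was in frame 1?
3.1

The brown cross moved from (8.3, 1.2) to (5.2, 1.6), a distance of √(3.1² + 0.4²) ≈ 3.1.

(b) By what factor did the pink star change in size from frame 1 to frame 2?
0.7×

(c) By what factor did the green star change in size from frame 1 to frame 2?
0.6×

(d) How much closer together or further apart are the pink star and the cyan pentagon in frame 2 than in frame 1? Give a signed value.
-3.0

Distance in frame 1: 7.5. Distance in frame 2: 4.5.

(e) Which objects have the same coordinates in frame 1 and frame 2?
the purple circle, the pink cross, the orange square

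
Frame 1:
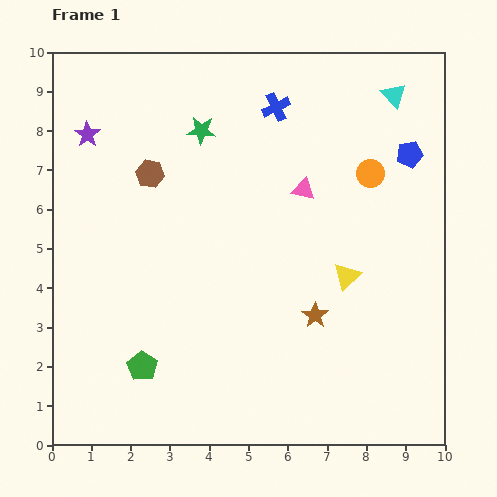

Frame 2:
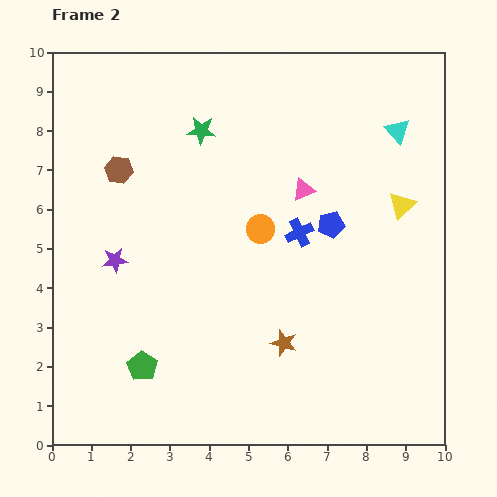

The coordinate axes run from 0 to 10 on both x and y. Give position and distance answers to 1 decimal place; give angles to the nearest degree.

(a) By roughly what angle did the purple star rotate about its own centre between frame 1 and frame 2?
31° clockwise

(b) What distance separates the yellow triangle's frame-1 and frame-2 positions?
2.3

The yellow triangle moved from (7.5, 4.3) to (8.9, 6.1), a distance of √(1.4² + 1.8²) ≈ 2.3.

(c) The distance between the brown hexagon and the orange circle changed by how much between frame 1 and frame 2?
-1.7

Distance in frame 1: 5.6. Distance in frame 2: 3.9.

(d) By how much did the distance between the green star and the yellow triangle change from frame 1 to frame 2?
+0.2

Distance in frame 1: 5.2. Distance in frame 2: 5.4.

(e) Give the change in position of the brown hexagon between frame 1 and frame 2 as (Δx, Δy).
(-0.8, 0.1)

The brown hexagon was at (2.5, 6.9) in frame 1 and (1.7, 7.0) in frame 2.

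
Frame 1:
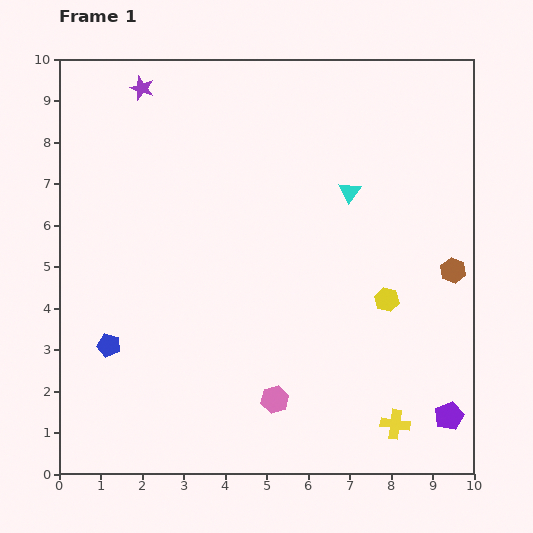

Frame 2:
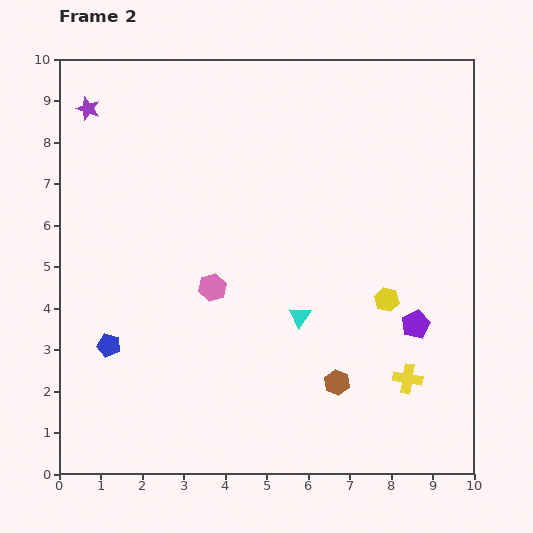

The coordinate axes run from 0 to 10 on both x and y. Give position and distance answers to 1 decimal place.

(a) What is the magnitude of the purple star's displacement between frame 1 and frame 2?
1.4

The purple star moved from (2.0, 9.3) to (0.7, 8.8), a distance of √(1.3² + 0.5²) ≈ 1.4.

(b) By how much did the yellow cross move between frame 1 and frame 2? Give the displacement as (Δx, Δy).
(0.3, 1.1)

The yellow cross was at (8.1, 1.2) in frame 1 and (8.4, 2.3) in frame 2.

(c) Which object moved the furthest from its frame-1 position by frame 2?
the brown hexagon

(moved 3.9; next 3.2)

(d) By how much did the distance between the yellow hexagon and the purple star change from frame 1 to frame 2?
+0.7

Distance in frame 1: 7.8. Distance in frame 2: 8.5.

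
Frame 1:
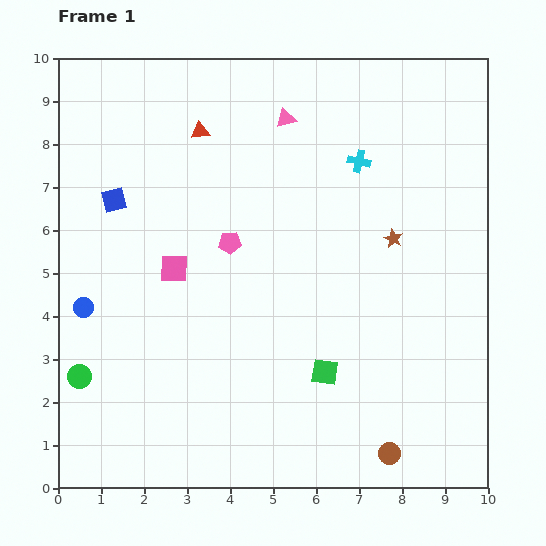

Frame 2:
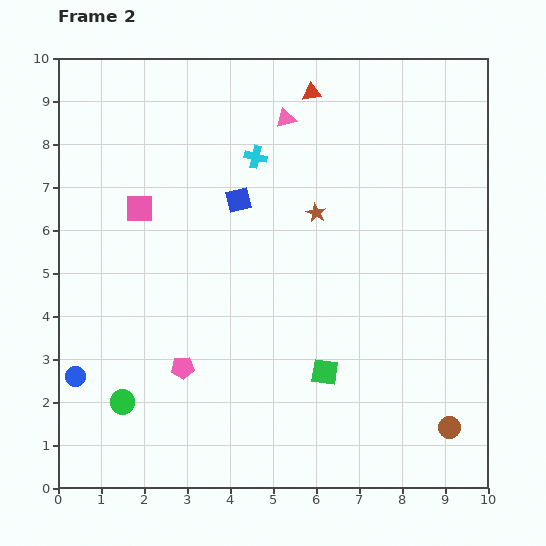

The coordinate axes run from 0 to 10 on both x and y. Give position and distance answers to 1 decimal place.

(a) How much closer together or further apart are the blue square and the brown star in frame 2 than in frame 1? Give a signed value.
-4.8

Distance in frame 1: 6.6. Distance in frame 2: 1.8.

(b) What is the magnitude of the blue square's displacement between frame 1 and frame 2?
2.9

The blue square moved from (1.3, 6.7) to (4.2, 6.7), a distance of √(2.9² + 0.0²) ≈ 2.9.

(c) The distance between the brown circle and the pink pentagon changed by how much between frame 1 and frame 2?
+0.3

Distance in frame 1: 6.1. Distance in frame 2: 6.4.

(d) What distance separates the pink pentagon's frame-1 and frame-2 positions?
3.1

The pink pentagon moved from (4.0, 5.7) to (2.9, 2.8), a distance of √(1.1² + 2.9²) ≈ 3.1.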